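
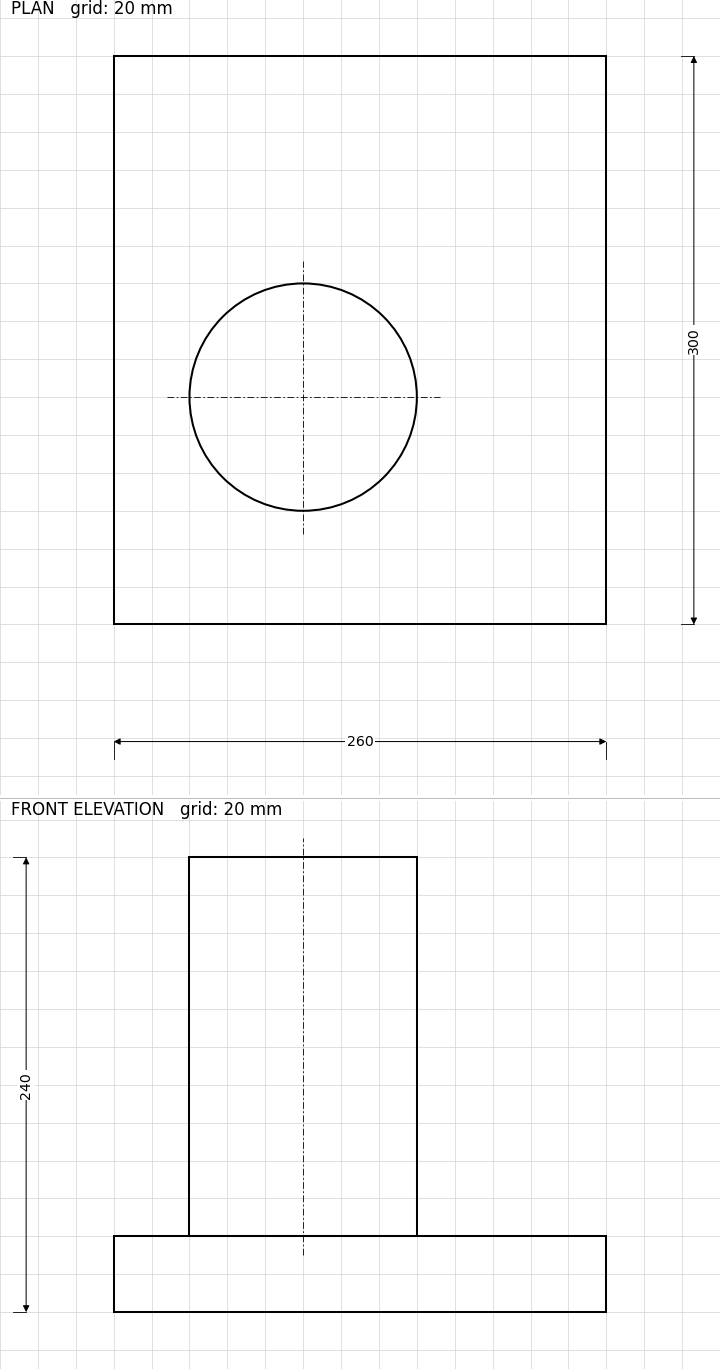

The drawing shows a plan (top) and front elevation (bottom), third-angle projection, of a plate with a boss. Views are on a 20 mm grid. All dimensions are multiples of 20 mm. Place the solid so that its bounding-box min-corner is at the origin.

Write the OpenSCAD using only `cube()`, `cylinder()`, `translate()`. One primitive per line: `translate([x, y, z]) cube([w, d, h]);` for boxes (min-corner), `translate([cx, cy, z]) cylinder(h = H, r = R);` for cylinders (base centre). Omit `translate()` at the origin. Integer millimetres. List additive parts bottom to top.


cube([260, 300, 40]);
translate([100, 120, 40]) cylinder(h = 200, r = 60);


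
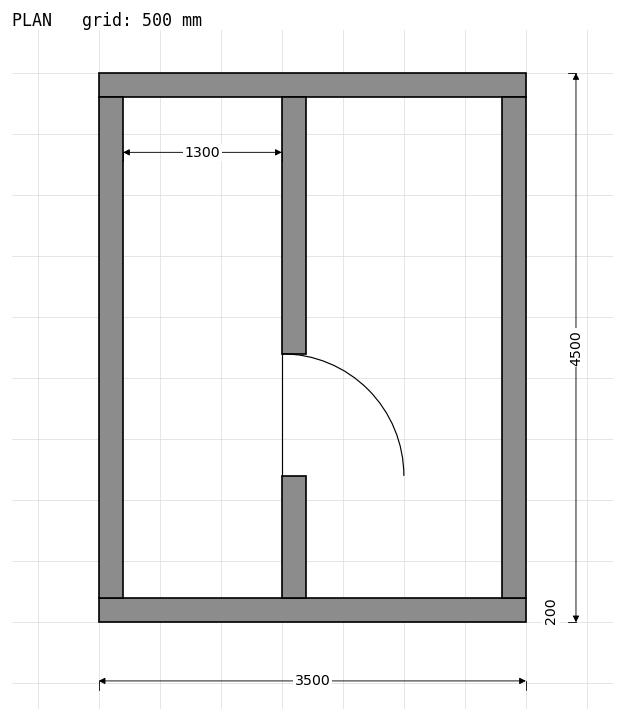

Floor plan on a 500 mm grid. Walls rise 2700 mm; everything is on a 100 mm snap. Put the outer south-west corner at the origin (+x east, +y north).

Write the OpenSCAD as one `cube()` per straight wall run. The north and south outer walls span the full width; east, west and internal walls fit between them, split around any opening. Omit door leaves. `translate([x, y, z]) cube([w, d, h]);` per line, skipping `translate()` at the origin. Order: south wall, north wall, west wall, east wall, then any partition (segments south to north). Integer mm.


cube([3500, 200, 2700]);
translate([0, 4300, 0]) cube([3500, 200, 2700]);
translate([0, 200, 0]) cube([200, 4100, 2700]);
translate([3300, 200, 0]) cube([200, 4100, 2700]);
translate([1500, 200, 0]) cube([200, 1000, 2700]);
translate([1500, 2200, 0]) cube([200, 2100, 2700]);


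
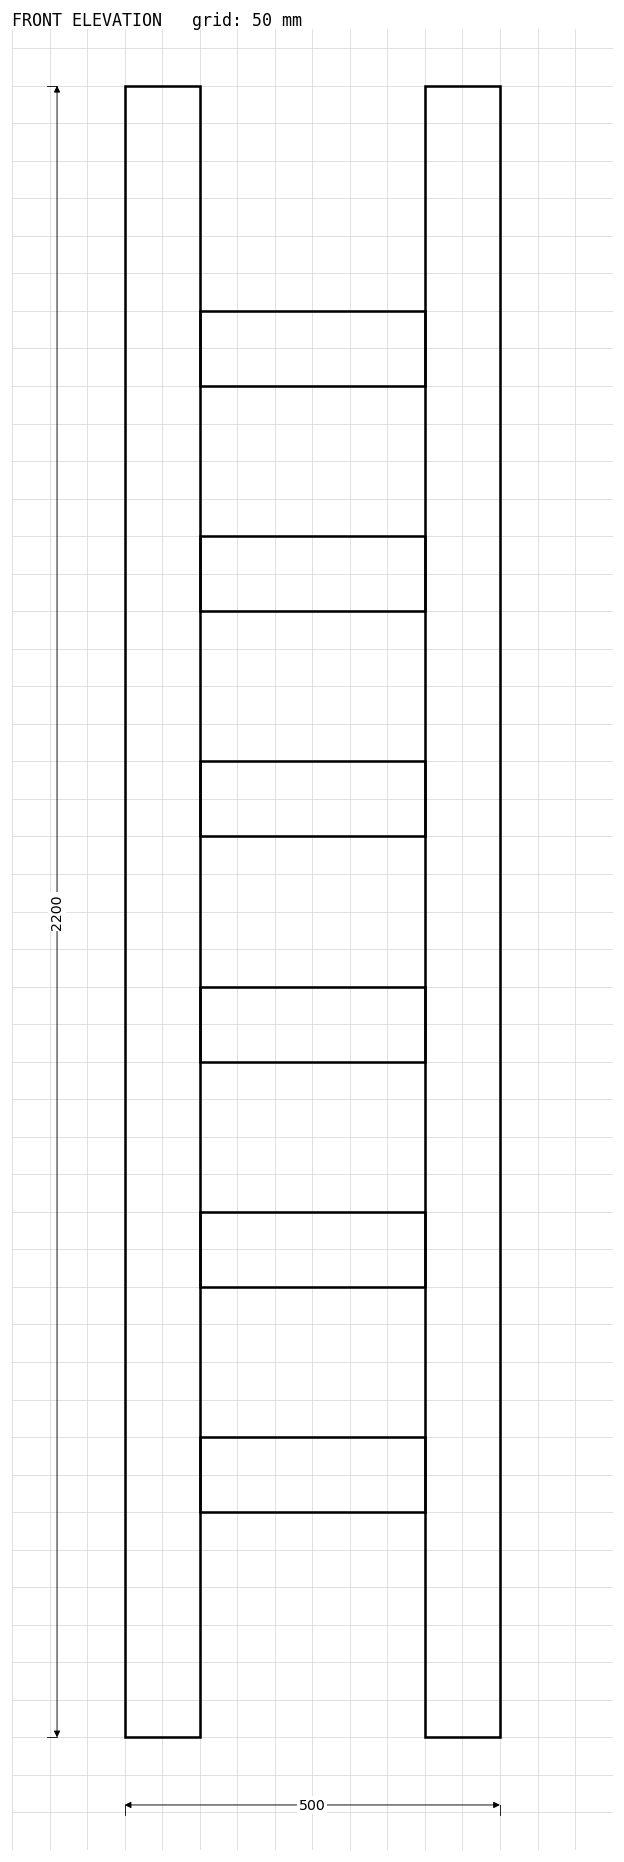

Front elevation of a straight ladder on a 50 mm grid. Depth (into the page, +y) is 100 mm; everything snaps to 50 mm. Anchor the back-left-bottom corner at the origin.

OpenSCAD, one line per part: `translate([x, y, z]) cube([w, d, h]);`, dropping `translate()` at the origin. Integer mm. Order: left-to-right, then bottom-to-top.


cube([100, 100, 2200]);
translate([100, 0, 300]) cube([300, 100, 100]);
translate([100, 0, 600]) cube([300, 100, 100]);
translate([100, 0, 900]) cube([300, 100, 100]);
translate([100, 0, 1200]) cube([300, 100, 100]);
translate([100, 0, 1500]) cube([300, 100, 100]);
translate([100, 0, 1800]) cube([300, 100, 100]);
translate([400, 0, 0]) cube([100, 100, 2200]);


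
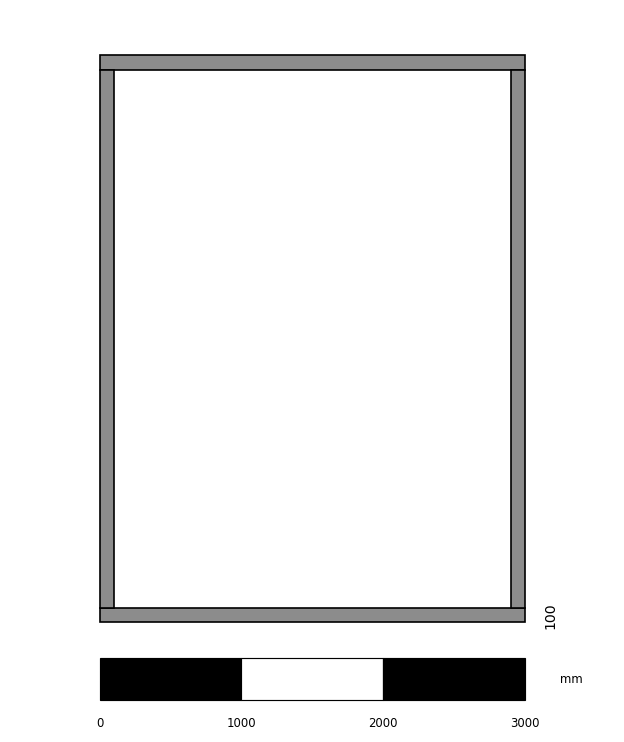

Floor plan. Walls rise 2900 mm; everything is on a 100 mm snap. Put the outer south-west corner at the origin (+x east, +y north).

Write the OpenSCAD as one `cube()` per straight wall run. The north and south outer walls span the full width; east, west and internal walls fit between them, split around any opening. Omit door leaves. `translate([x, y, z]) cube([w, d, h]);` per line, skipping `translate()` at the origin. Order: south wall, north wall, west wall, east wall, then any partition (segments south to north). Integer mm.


cube([3000, 100, 2900]);
translate([0, 3900, 0]) cube([3000, 100, 2900]);
translate([0, 100, 0]) cube([100, 3800, 2900]);
translate([2900, 100, 0]) cube([100, 3800, 2900]);


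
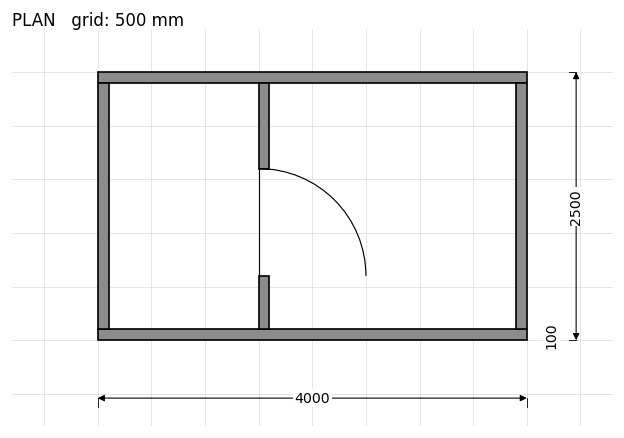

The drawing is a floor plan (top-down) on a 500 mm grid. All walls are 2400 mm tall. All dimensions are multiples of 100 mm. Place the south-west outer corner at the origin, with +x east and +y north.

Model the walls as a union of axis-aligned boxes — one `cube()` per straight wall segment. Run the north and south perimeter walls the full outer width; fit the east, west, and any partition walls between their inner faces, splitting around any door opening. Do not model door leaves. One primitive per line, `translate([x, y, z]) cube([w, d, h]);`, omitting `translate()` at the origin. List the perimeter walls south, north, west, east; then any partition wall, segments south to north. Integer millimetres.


cube([4000, 100, 2400]);
translate([0, 2400, 0]) cube([4000, 100, 2400]);
translate([0, 100, 0]) cube([100, 2300, 2400]);
translate([3900, 100, 0]) cube([100, 2300, 2400]);
translate([1500, 100, 0]) cube([100, 500, 2400]);
translate([1500, 1600, 0]) cube([100, 800, 2400]);


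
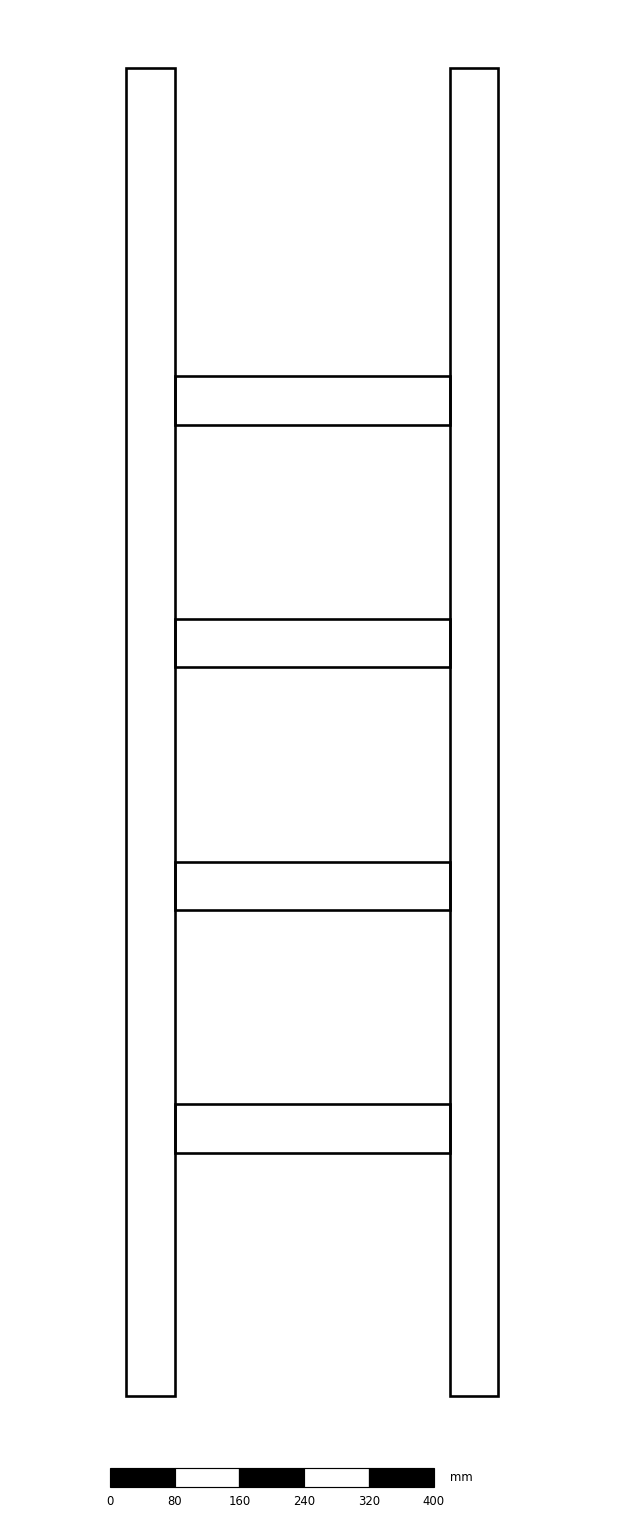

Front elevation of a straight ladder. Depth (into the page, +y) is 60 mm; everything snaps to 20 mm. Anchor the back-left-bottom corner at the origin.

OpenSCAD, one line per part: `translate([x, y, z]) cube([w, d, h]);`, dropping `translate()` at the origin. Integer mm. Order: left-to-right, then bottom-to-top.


cube([60, 60, 1640]);
translate([60, 0, 300]) cube([340, 60, 60]);
translate([60, 0, 600]) cube([340, 60, 60]);
translate([60, 0, 900]) cube([340, 60, 60]);
translate([60, 0, 1200]) cube([340, 60, 60]);
translate([400, 0, 0]) cube([60, 60, 1640]);


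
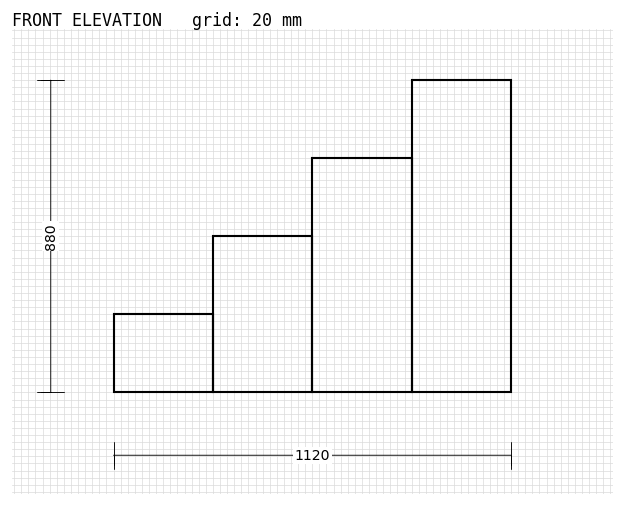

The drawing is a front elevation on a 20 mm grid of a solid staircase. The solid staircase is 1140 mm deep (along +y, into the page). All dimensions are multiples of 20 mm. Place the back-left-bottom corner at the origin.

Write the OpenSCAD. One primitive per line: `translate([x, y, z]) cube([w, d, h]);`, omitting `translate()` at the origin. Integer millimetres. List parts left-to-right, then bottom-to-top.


cube([280, 1140, 220]);
translate([280, 0, 0]) cube([280, 1140, 440]);
translate([560, 0, 0]) cube([280, 1140, 660]);
translate([840, 0, 0]) cube([280, 1140, 880]);


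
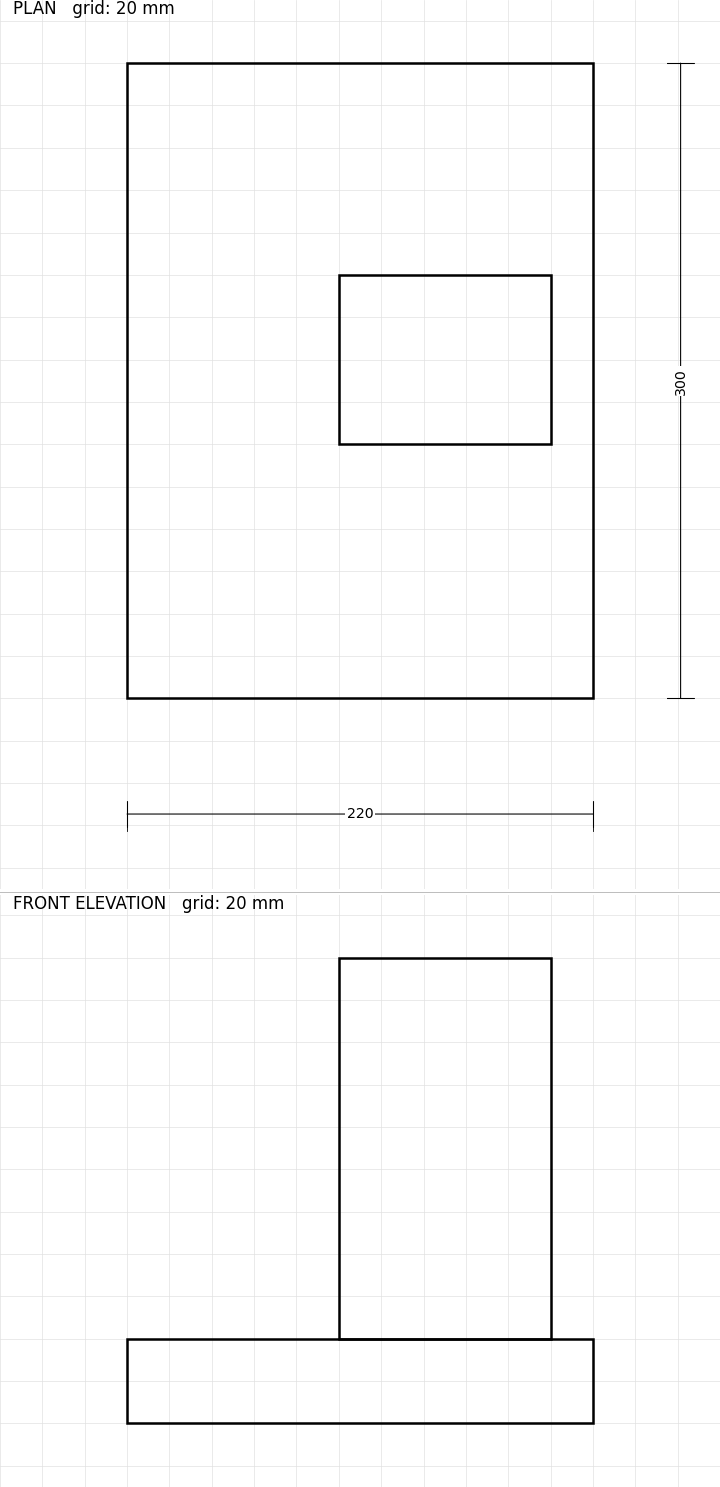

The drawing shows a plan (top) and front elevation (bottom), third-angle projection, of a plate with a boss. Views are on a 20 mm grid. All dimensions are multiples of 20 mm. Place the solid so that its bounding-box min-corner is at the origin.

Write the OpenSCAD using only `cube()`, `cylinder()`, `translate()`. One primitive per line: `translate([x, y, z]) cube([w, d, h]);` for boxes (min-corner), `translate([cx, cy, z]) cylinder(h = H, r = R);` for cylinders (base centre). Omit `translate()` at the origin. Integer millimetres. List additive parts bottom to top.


cube([220, 300, 40]);
translate([100, 120, 40]) cube([100, 80, 180]);


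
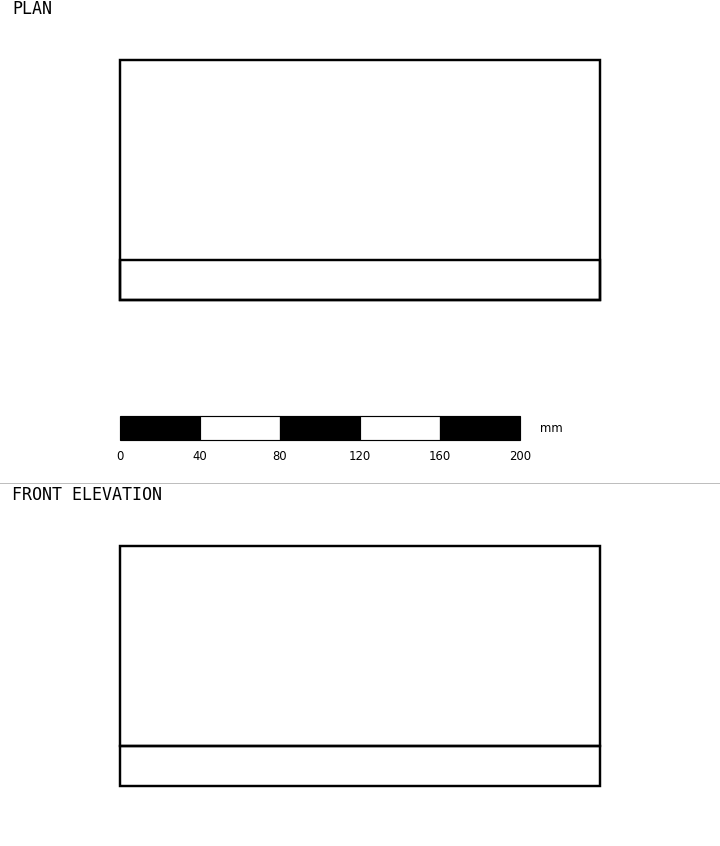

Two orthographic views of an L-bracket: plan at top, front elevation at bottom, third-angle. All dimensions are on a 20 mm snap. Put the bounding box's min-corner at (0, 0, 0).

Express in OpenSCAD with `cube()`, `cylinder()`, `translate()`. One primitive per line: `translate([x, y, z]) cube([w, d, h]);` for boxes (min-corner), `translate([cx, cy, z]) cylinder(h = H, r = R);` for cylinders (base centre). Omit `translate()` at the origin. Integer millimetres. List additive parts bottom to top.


cube([240, 120, 20]);
translate([0, 0, 20]) cube([240, 20, 100]);


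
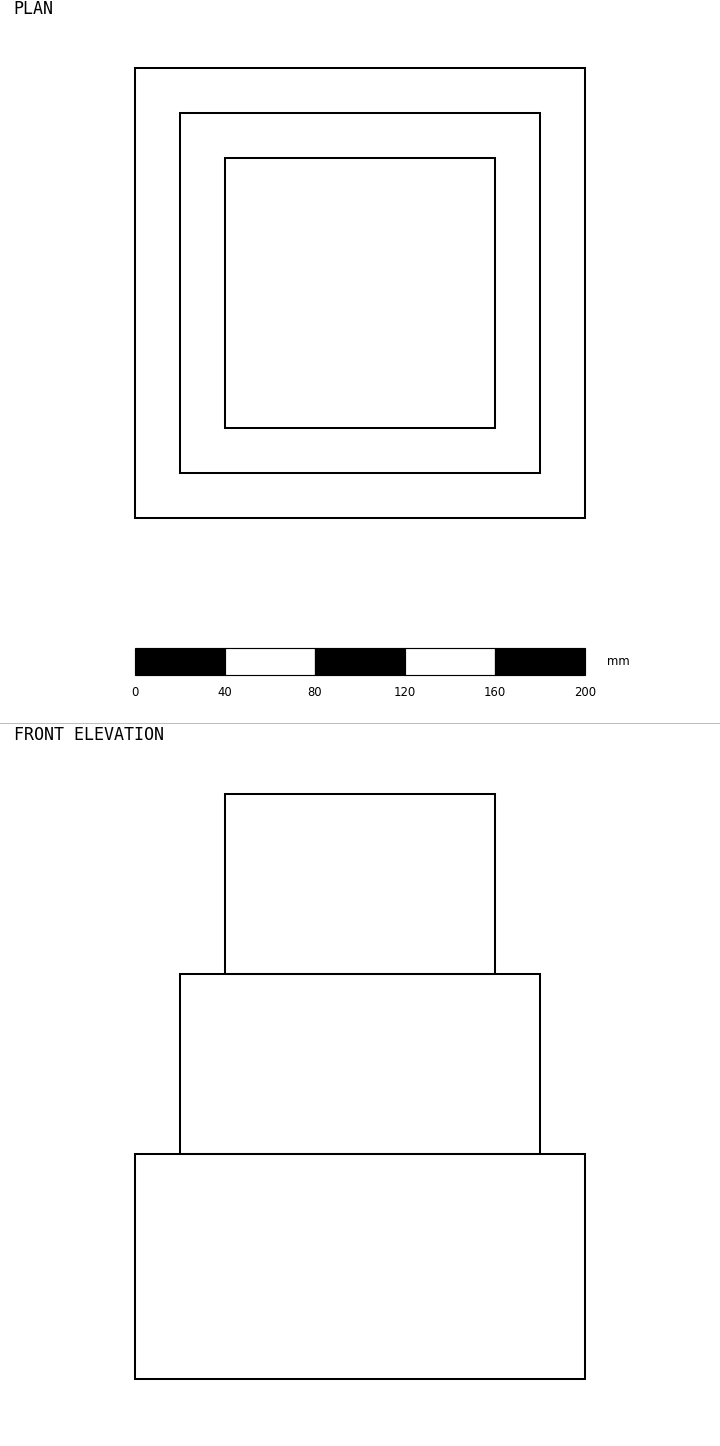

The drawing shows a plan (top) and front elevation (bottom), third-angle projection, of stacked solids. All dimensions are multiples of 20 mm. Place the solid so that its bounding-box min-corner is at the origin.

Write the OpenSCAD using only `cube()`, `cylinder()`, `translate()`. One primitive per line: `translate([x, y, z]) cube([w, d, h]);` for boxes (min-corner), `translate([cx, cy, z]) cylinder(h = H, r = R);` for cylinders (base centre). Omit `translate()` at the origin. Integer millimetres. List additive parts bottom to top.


cube([200, 200, 100]);
translate([20, 20, 100]) cube([160, 160, 80]);
translate([40, 40, 180]) cube([120, 120, 80]);


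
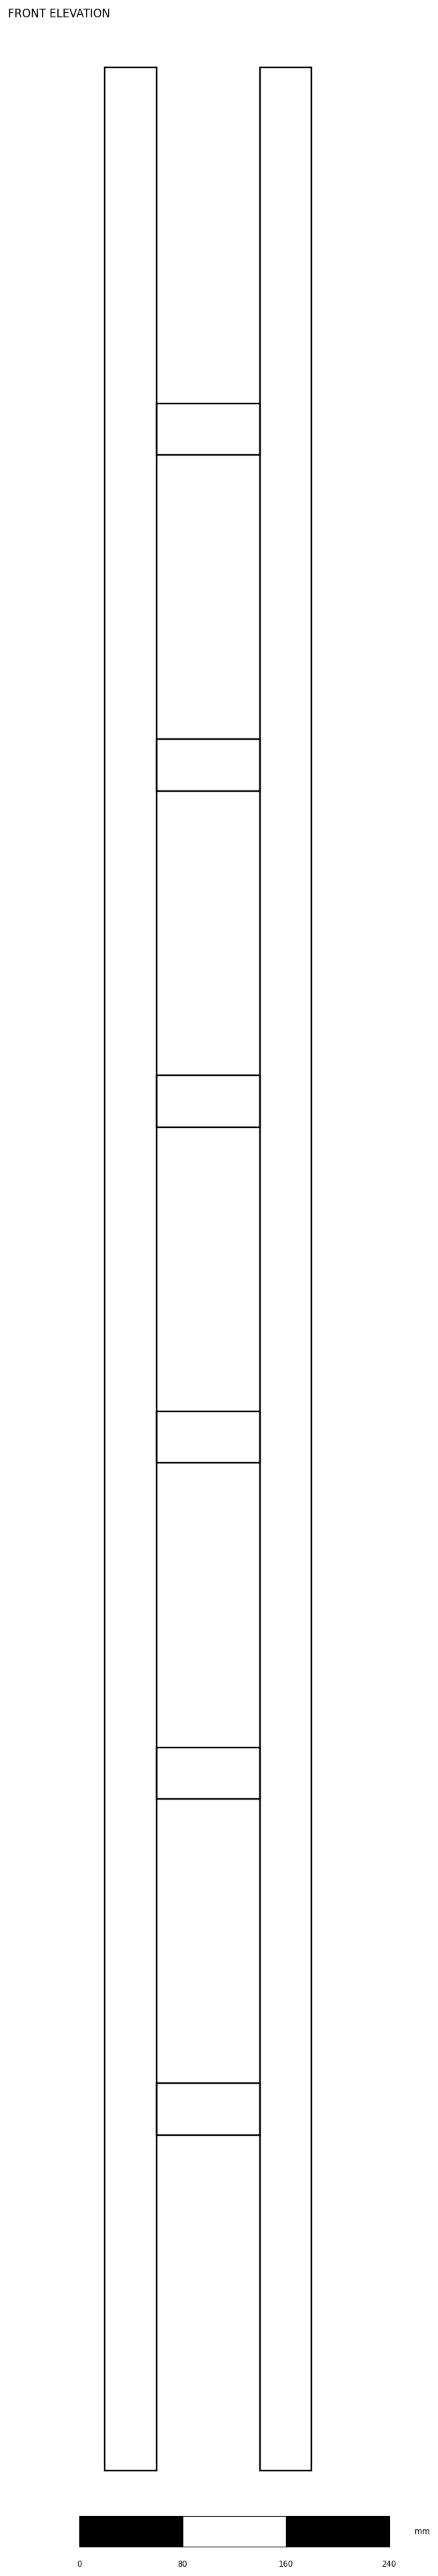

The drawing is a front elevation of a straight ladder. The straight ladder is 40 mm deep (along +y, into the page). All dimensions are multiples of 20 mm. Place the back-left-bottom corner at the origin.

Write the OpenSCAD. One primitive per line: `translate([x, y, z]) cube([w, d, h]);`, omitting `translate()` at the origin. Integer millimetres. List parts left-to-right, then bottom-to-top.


cube([40, 40, 1860]);
translate([40, 0, 260]) cube([80, 40, 40]);
translate([40, 0, 520]) cube([80, 40, 40]);
translate([40, 0, 780]) cube([80, 40, 40]);
translate([40, 0, 1040]) cube([80, 40, 40]);
translate([40, 0, 1300]) cube([80, 40, 40]);
translate([40, 0, 1560]) cube([80, 40, 40]);
translate([120, 0, 0]) cube([40, 40, 1860]);


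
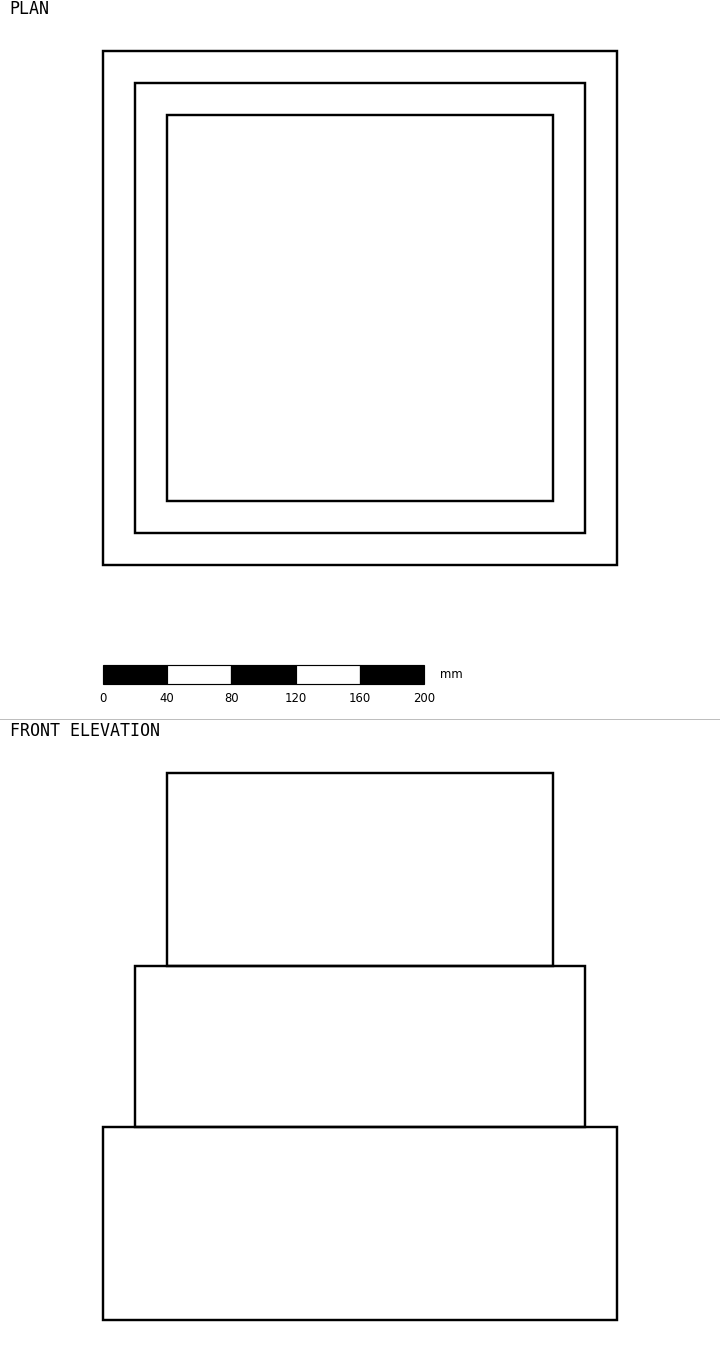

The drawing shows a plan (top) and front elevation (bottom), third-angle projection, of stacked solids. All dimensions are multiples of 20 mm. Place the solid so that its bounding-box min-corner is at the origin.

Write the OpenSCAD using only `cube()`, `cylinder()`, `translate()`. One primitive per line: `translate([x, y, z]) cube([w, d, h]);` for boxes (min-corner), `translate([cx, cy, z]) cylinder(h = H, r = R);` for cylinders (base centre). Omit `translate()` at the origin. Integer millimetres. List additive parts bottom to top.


cube([320, 320, 120]);
translate([20, 20, 120]) cube([280, 280, 100]);
translate([40, 40, 220]) cube([240, 240, 120]);


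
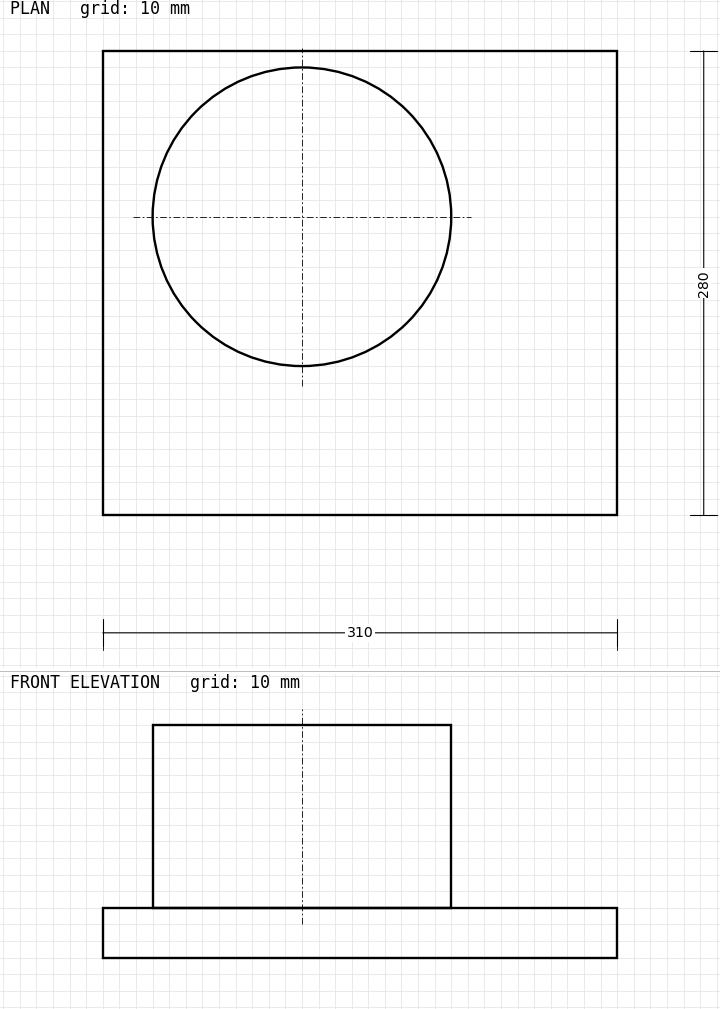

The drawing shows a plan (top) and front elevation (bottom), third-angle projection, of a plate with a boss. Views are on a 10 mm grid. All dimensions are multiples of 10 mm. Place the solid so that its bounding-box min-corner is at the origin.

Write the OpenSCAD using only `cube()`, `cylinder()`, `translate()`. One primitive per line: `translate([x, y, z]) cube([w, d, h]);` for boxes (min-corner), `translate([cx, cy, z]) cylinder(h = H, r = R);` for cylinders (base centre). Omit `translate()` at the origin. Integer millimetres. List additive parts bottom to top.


cube([310, 280, 30]);
translate([120, 180, 30]) cylinder(h = 110, r = 90);


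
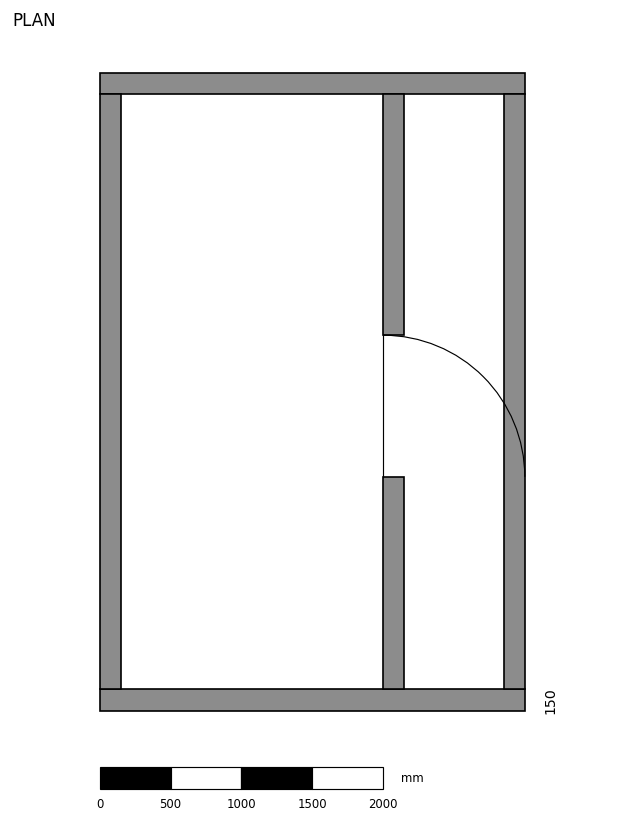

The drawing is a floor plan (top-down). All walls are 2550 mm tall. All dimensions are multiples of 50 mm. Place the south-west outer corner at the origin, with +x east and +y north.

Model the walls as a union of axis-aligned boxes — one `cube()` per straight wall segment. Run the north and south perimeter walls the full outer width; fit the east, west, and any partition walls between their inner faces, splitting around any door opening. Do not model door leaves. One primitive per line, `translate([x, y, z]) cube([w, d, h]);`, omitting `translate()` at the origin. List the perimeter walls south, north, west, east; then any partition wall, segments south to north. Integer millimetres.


cube([3000, 150, 2550]);
translate([0, 4350, 0]) cube([3000, 150, 2550]);
translate([0, 150, 0]) cube([150, 4200, 2550]);
translate([2850, 150, 0]) cube([150, 4200, 2550]);
translate([2000, 150, 0]) cube([150, 1500, 2550]);
translate([2000, 2650, 0]) cube([150, 1700, 2550]);


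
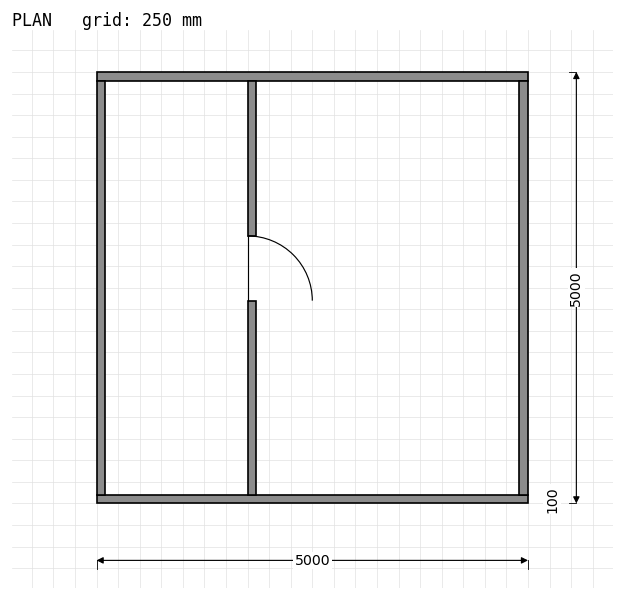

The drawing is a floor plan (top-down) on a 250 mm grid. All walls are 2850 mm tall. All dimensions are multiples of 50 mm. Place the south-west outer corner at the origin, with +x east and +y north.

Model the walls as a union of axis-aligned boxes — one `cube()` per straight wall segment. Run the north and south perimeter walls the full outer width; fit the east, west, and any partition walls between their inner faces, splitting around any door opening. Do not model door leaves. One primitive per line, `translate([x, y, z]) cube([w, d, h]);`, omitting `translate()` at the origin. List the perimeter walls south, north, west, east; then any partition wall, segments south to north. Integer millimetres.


cube([5000, 100, 2850]);
translate([0, 4900, 0]) cube([5000, 100, 2850]);
translate([0, 100, 0]) cube([100, 4800, 2850]);
translate([4900, 100, 0]) cube([100, 4800, 2850]);
translate([1750, 100, 0]) cube([100, 2250, 2850]);
translate([1750, 3100, 0]) cube([100, 1800, 2850]);


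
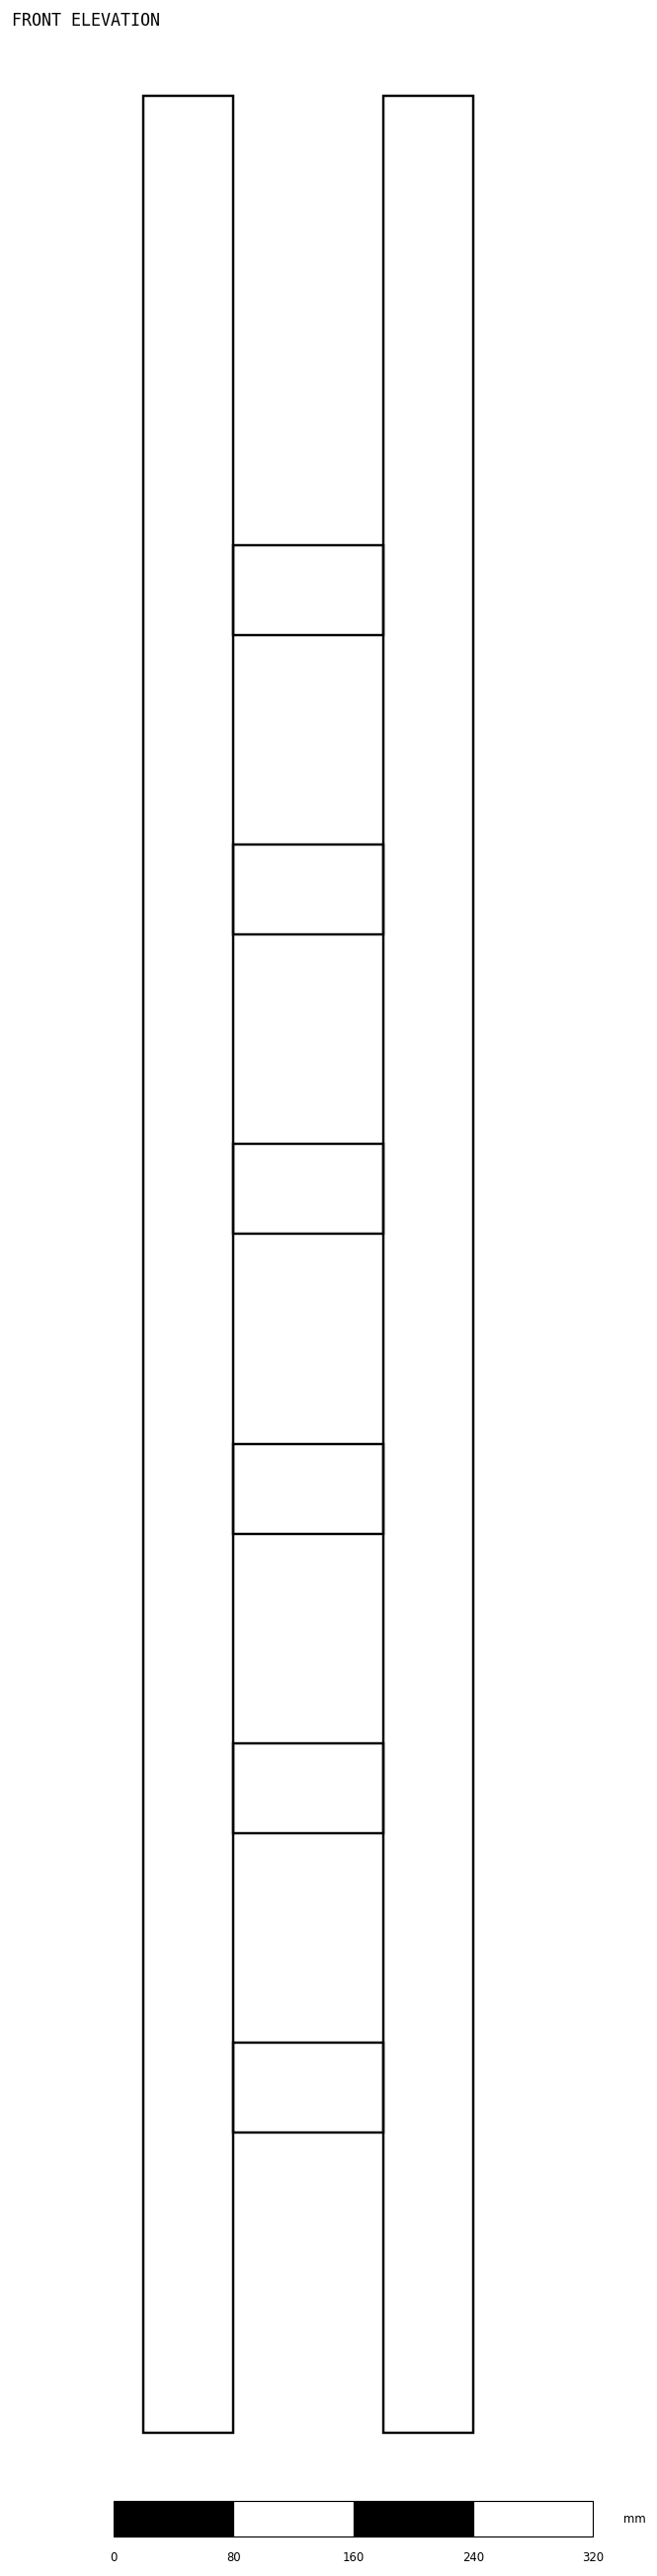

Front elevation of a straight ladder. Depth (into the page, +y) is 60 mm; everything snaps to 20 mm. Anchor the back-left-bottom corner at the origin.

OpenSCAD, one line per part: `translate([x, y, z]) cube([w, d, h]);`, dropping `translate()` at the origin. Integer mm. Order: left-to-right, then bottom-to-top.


cube([60, 60, 1560]);
translate([60, 0, 200]) cube([100, 60, 60]);
translate([60, 0, 400]) cube([100, 60, 60]);
translate([60, 0, 600]) cube([100, 60, 60]);
translate([60, 0, 800]) cube([100, 60, 60]);
translate([60, 0, 1000]) cube([100, 60, 60]);
translate([60, 0, 1200]) cube([100, 60, 60]);
translate([160, 0, 0]) cube([60, 60, 1560]);


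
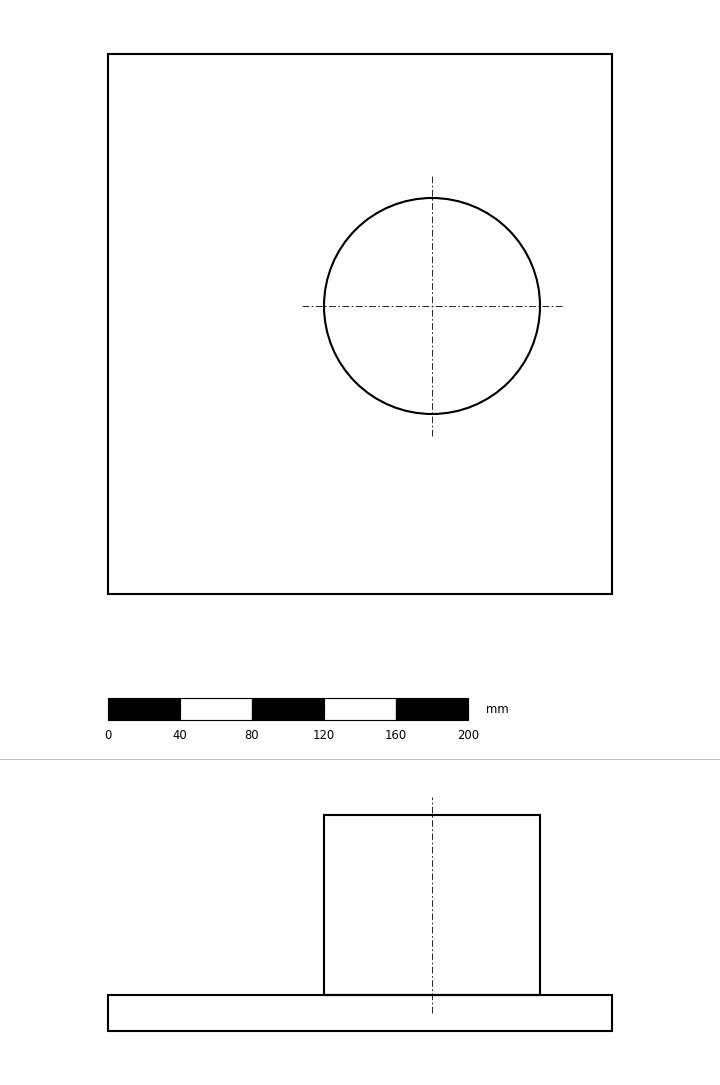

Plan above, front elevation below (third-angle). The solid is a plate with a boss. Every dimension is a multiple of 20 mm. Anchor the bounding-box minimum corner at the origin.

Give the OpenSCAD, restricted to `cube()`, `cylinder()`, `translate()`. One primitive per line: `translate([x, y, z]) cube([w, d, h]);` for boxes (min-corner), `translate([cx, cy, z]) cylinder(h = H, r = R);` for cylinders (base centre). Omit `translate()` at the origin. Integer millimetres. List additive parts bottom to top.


cube([280, 300, 20]);
translate([180, 160, 20]) cylinder(h = 100, r = 60);


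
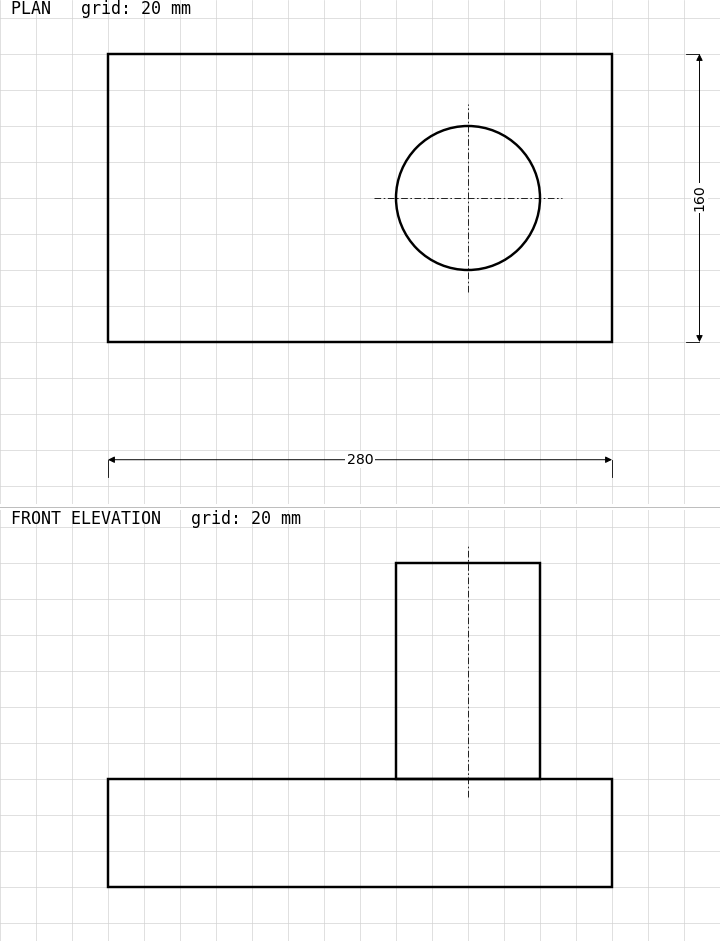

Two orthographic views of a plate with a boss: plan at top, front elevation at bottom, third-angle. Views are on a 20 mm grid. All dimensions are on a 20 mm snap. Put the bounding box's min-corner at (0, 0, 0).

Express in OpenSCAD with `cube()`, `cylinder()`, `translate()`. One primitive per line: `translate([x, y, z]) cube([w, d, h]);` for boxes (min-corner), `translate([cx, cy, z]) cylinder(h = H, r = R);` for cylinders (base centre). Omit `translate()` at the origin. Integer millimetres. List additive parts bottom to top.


cube([280, 160, 60]);
translate([200, 80, 60]) cylinder(h = 120, r = 40);


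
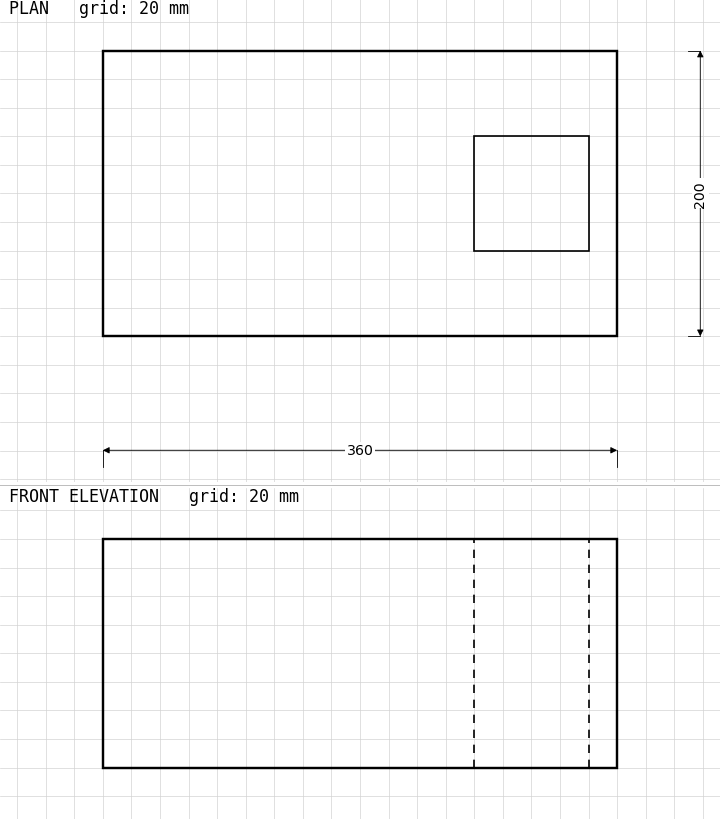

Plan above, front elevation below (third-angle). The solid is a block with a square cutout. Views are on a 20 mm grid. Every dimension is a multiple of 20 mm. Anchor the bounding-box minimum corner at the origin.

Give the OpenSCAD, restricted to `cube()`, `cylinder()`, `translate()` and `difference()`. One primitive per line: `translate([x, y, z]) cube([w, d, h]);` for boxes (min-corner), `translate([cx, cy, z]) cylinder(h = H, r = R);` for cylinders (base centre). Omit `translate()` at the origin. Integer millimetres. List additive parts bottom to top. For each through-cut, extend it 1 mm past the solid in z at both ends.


difference() {
  cube([360, 200, 160]);
  translate([260, 60, -1]) cube([80, 80, 162]);
}


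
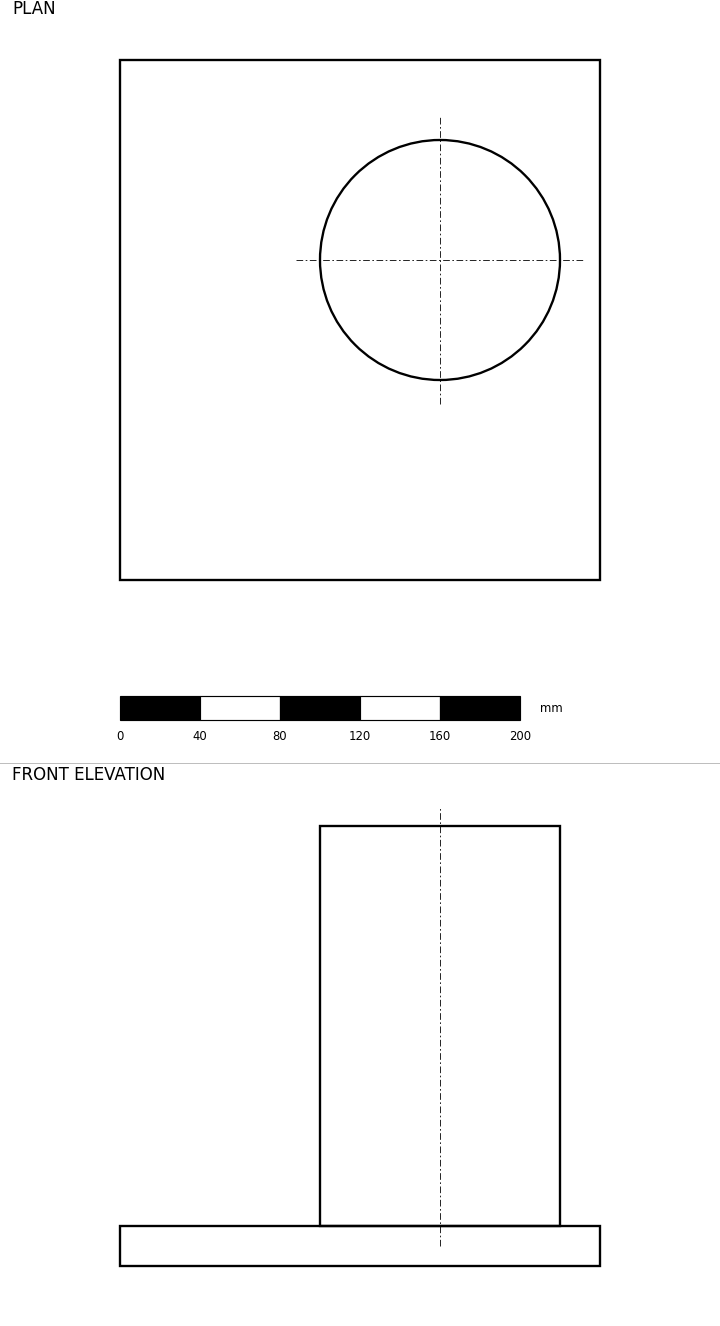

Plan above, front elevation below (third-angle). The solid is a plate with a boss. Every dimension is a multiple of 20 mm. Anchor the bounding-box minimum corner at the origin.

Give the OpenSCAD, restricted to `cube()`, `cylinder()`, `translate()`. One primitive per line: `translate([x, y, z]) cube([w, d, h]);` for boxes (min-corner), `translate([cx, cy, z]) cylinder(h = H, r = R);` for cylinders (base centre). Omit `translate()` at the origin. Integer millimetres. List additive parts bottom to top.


cube([240, 260, 20]);
translate([160, 160, 20]) cylinder(h = 200, r = 60);


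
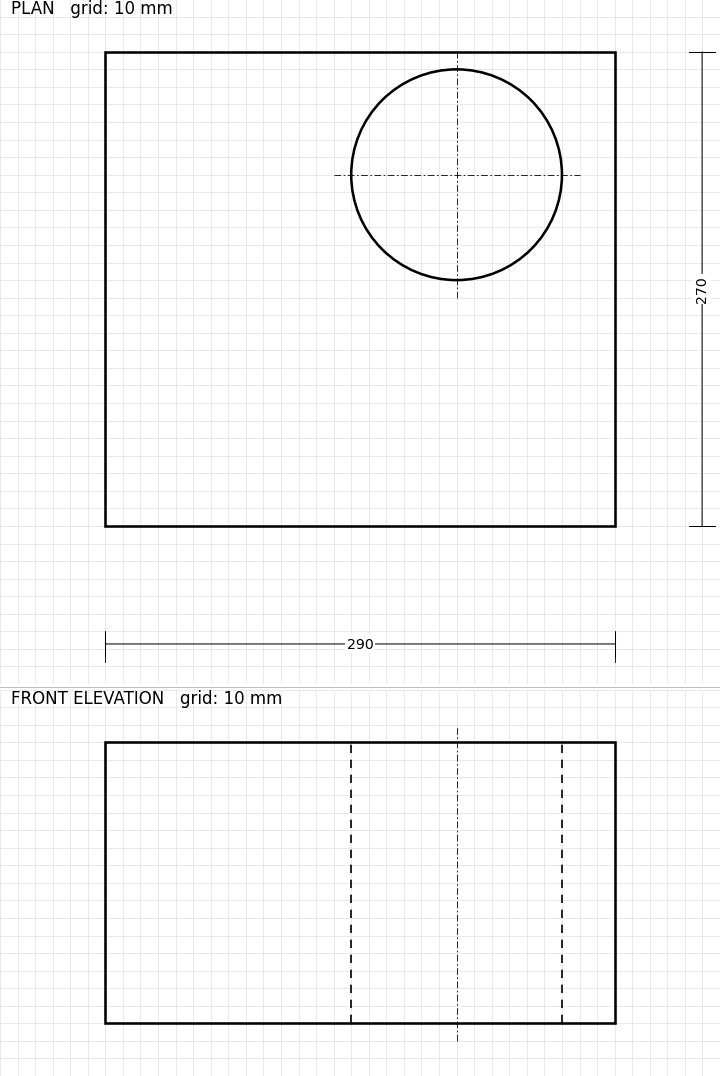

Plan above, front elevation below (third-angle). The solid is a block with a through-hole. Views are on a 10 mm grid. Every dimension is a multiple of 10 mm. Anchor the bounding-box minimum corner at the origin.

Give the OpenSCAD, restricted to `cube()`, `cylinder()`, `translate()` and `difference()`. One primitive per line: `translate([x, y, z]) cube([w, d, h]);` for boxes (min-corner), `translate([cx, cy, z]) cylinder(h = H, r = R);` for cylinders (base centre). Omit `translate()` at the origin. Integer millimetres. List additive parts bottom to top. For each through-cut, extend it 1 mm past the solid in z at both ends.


difference() {
  cube([290, 270, 160]);
  translate([200, 200, -1]) cylinder(h = 162, r = 60);
}


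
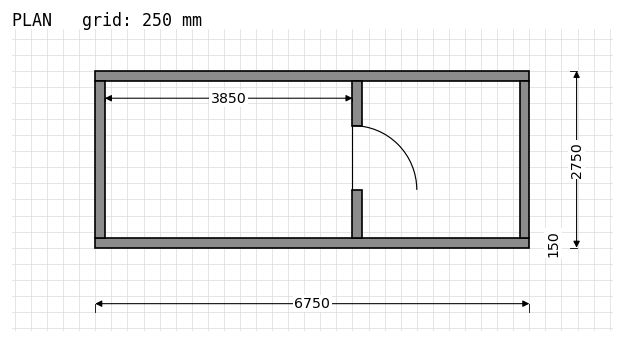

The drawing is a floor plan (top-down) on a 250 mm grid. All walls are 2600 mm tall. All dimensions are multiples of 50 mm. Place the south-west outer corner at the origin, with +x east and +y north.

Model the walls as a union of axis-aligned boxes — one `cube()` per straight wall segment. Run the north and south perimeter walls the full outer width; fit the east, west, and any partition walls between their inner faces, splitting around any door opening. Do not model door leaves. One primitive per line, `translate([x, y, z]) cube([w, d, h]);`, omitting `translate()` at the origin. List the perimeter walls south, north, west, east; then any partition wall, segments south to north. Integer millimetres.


cube([6750, 150, 2600]);
translate([0, 2600, 0]) cube([6750, 150, 2600]);
translate([0, 150, 0]) cube([150, 2450, 2600]);
translate([6600, 150, 0]) cube([150, 2450, 2600]);
translate([4000, 150, 0]) cube([150, 750, 2600]);
translate([4000, 1900, 0]) cube([150, 700, 2600]);


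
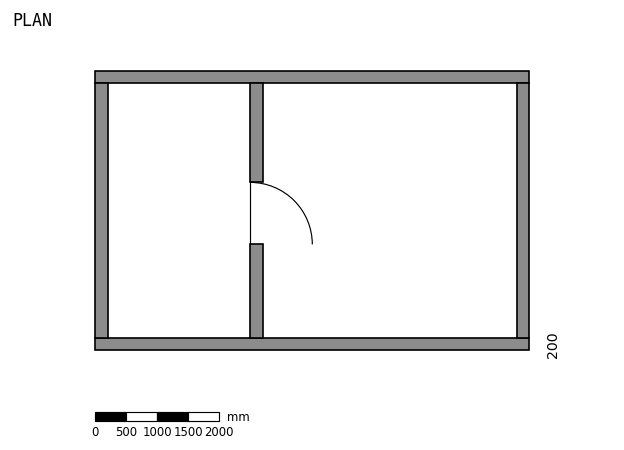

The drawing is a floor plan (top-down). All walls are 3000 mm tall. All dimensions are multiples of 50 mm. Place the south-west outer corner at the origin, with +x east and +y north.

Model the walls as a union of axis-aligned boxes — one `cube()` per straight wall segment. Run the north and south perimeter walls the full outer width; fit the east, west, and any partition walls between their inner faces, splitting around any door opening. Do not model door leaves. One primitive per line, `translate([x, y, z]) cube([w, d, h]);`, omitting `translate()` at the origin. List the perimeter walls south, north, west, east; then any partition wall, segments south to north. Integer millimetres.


cube([7000, 200, 3000]);
translate([0, 4300, 0]) cube([7000, 200, 3000]);
translate([0, 200, 0]) cube([200, 4100, 3000]);
translate([6800, 200, 0]) cube([200, 4100, 3000]);
translate([2500, 200, 0]) cube([200, 1500, 3000]);
translate([2500, 2700, 0]) cube([200, 1600, 3000]);


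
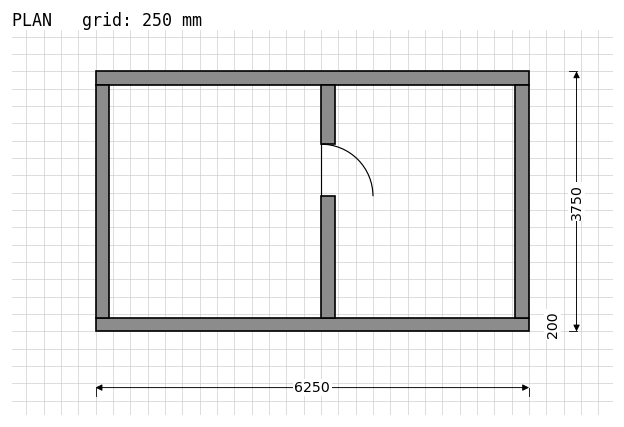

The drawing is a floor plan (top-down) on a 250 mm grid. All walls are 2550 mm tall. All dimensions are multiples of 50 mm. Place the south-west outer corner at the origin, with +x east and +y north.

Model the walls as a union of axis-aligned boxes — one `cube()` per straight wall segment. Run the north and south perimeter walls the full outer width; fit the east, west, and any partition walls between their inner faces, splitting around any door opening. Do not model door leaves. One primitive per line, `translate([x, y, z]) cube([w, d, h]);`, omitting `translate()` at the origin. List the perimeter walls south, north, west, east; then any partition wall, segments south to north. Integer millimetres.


cube([6250, 200, 2550]);
translate([0, 3550, 0]) cube([6250, 200, 2550]);
translate([0, 200, 0]) cube([200, 3350, 2550]);
translate([6050, 200, 0]) cube([200, 3350, 2550]);
translate([3250, 200, 0]) cube([200, 1750, 2550]);
translate([3250, 2700, 0]) cube([200, 850, 2550]);


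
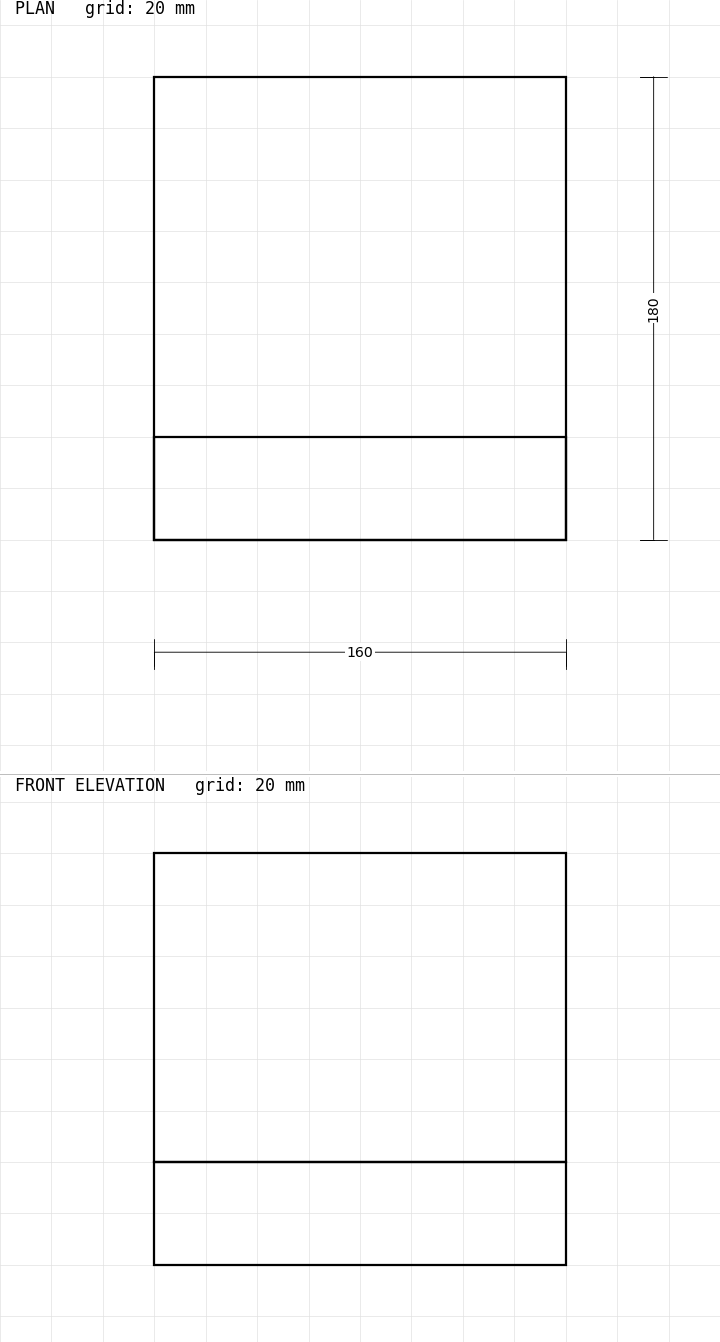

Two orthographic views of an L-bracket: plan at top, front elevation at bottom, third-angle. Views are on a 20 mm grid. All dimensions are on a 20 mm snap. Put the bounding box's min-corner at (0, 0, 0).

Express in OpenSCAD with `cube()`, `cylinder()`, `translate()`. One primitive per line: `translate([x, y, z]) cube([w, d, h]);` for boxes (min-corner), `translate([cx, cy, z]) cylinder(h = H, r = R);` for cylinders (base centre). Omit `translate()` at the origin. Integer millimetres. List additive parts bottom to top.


cube([160, 180, 40]);
translate([0, 0, 40]) cube([160, 40, 120]);


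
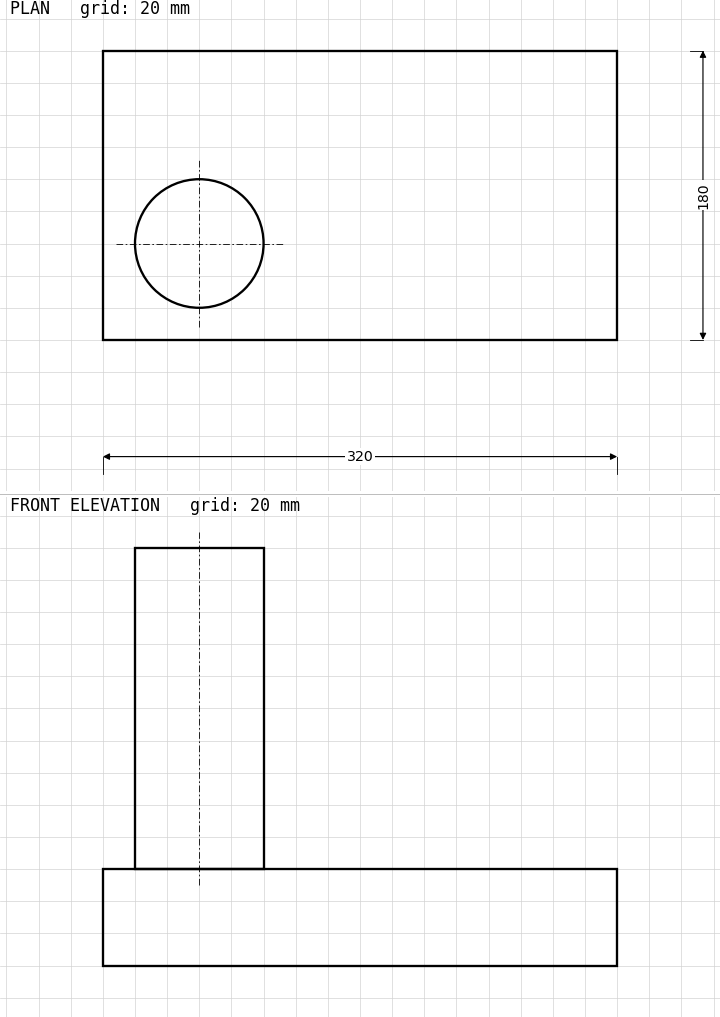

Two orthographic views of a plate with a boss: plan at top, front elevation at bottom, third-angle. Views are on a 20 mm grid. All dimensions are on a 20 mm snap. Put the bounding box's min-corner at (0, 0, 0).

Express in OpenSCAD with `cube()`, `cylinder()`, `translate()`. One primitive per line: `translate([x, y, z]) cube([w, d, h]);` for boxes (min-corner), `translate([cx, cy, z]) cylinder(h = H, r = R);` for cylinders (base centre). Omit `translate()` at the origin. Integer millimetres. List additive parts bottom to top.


cube([320, 180, 60]);
translate([60, 60, 60]) cylinder(h = 200, r = 40);


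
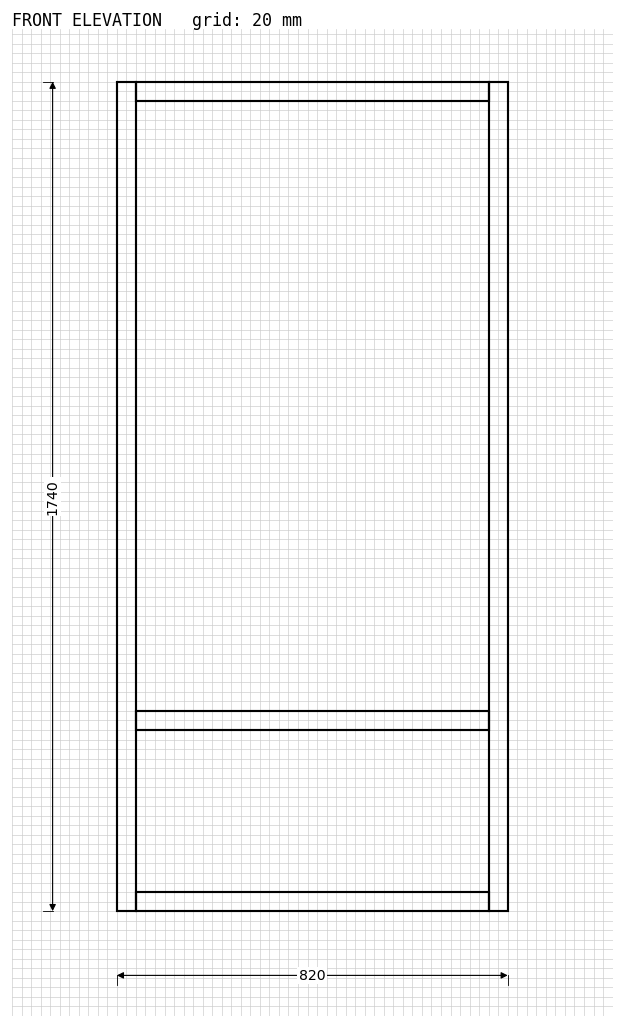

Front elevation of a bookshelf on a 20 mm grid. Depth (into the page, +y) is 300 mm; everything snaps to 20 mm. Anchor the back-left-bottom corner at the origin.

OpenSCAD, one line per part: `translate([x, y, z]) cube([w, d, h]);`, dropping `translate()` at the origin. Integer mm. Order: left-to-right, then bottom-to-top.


cube([40, 300, 1740]);
translate([40, 0, 0]) cube([740, 300, 40]);
translate([40, 0, 380]) cube([740, 300, 40]);
translate([40, 0, 1700]) cube([740, 300, 40]);
translate([780, 0, 0]) cube([40, 300, 1740]);


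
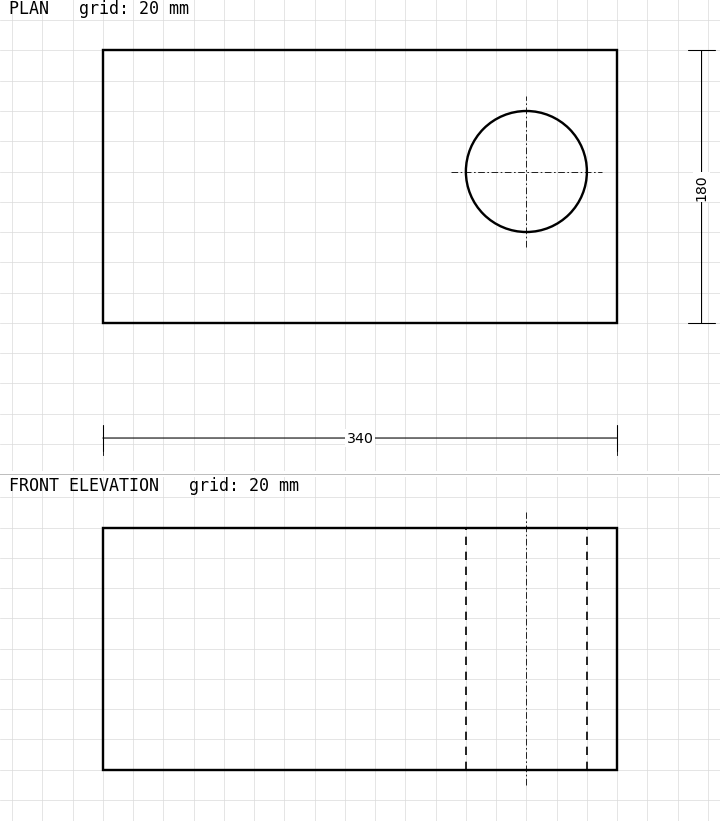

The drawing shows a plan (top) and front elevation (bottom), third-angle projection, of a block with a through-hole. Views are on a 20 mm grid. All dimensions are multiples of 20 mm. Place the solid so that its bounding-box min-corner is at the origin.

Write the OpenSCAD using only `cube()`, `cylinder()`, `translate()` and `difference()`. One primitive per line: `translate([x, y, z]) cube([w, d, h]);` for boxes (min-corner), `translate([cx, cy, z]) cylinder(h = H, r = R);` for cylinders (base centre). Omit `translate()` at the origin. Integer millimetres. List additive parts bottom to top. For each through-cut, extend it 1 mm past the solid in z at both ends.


difference() {
  cube([340, 180, 160]);
  translate([280, 100, -1]) cylinder(h = 162, r = 40);
}


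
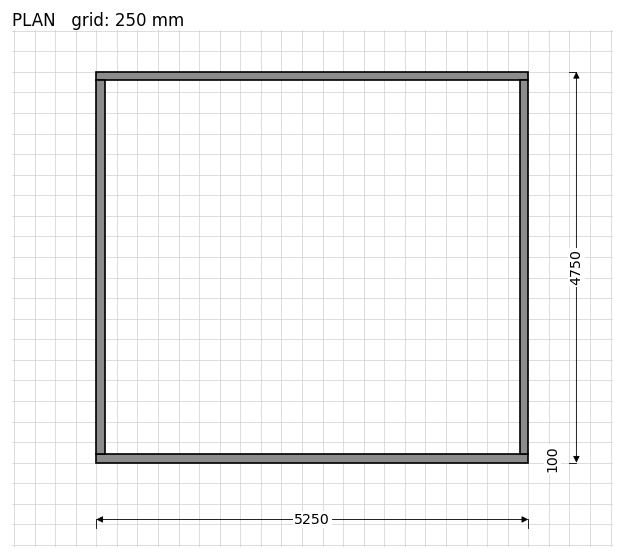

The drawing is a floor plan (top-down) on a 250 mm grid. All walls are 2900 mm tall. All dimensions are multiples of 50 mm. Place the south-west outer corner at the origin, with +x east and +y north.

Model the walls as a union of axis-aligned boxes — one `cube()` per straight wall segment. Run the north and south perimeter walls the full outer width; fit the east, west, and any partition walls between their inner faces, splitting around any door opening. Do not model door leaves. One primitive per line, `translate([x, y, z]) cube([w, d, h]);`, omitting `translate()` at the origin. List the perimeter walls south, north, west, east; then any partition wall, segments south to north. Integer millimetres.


cube([5250, 100, 2900]);
translate([0, 4650, 0]) cube([5250, 100, 2900]);
translate([0, 100, 0]) cube([100, 4550, 2900]);
translate([5150, 100, 0]) cube([100, 4550, 2900]);


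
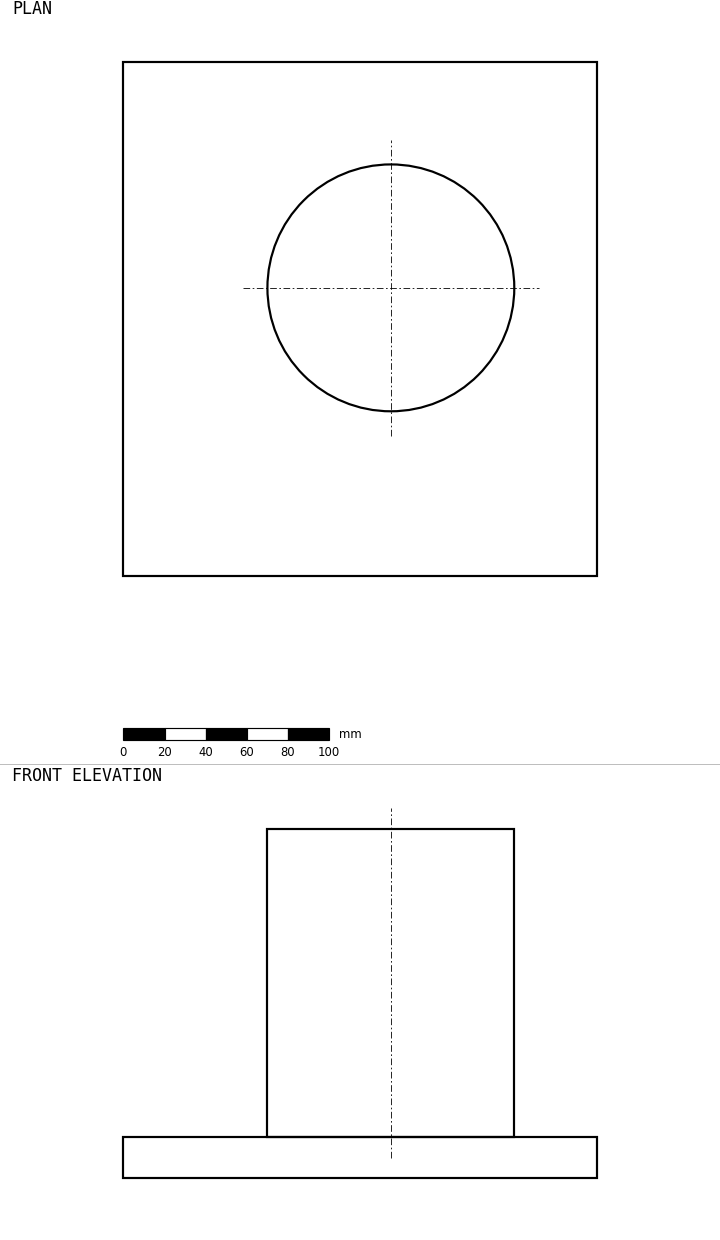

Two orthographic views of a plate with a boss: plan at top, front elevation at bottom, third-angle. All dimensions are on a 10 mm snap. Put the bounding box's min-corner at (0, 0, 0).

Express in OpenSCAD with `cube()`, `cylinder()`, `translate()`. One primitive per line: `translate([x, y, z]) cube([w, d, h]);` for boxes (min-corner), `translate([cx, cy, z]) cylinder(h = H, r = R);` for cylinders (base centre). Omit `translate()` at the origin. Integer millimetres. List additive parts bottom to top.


cube([230, 250, 20]);
translate([130, 140, 20]) cylinder(h = 150, r = 60);


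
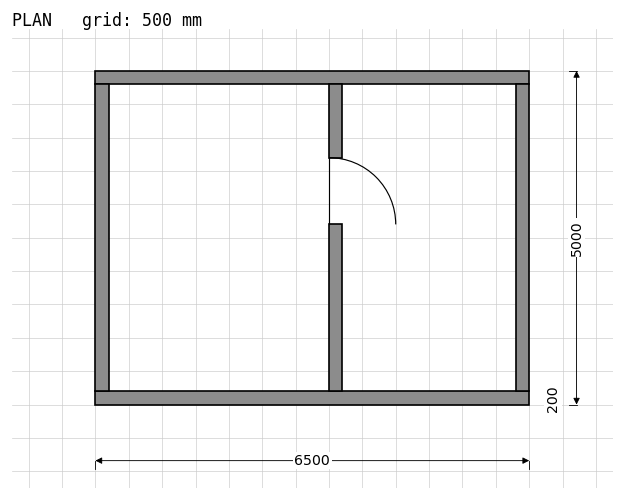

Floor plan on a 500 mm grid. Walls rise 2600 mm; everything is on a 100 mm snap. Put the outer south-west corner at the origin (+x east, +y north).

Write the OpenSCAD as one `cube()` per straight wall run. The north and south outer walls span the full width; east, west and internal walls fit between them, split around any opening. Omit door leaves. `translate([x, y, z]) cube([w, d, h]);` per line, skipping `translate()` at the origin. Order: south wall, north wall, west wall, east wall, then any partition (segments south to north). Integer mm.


cube([6500, 200, 2600]);
translate([0, 4800, 0]) cube([6500, 200, 2600]);
translate([0, 200, 0]) cube([200, 4600, 2600]);
translate([6300, 200, 0]) cube([200, 4600, 2600]);
translate([3500, 200, 0]) cube([200, 2500, 2600]);
translate([3500, 3700, 0]) cube([200, 1100, 2600]);


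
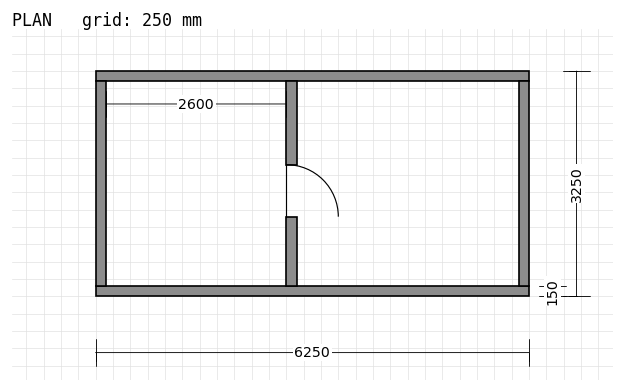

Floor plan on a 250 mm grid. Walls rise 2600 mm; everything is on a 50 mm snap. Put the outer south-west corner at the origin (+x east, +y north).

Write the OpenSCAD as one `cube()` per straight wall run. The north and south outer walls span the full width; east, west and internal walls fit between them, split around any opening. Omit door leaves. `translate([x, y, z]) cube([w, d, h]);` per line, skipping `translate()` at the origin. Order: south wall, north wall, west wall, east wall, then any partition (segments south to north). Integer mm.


cube([6250, 150, 2600]);
translate([0, 3100, 0]) cube([6250, 150, 2600]);
translate([0, 150, 0]) cube([150, 2950, 2600]);
translate([6100, 150, 0]) cube([150, 2950, 2600]);
translate([2750, 150, 0]) cube([150, 1000, 2600]);
translate([2750, 1900, 0]) cube([150, 1200, 2600]);


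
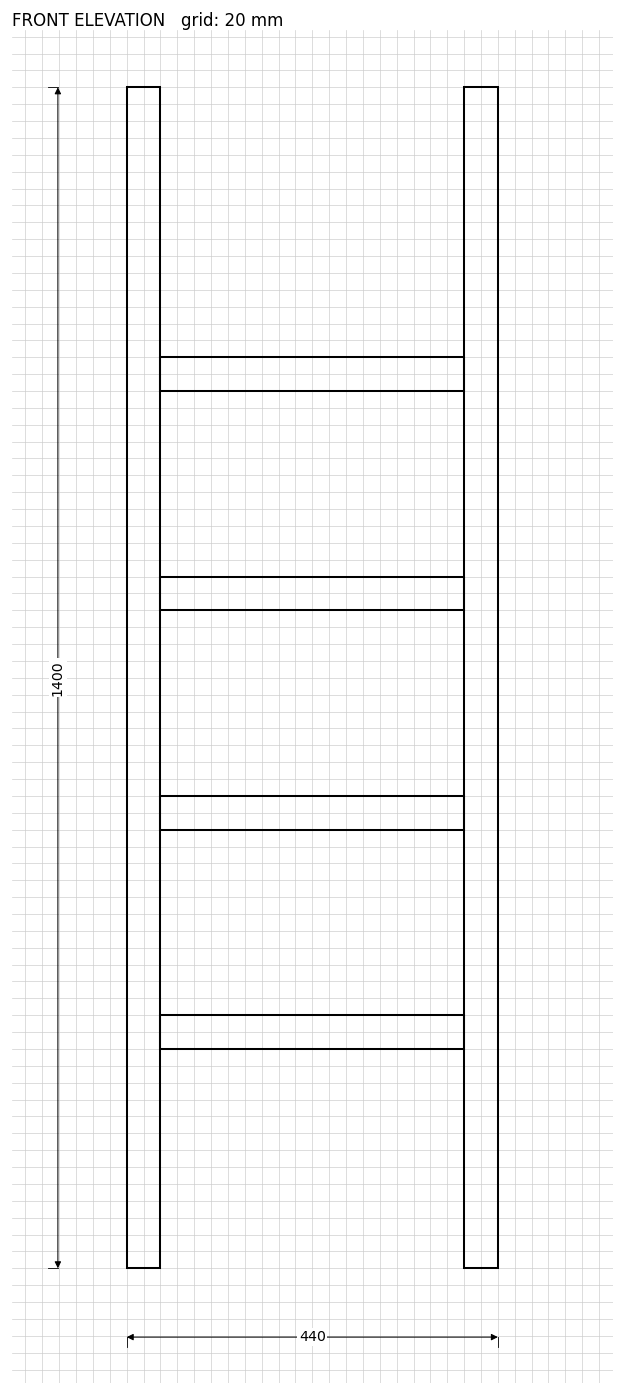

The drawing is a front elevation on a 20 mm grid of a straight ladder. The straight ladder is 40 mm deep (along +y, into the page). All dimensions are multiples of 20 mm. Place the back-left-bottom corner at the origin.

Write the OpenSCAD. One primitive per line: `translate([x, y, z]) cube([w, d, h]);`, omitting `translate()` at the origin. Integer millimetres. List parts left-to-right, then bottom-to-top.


cube([40, 40, 1400]);
translate([40, 0, 260]) cube([360, 40, 40]);
translate([40, 0, 520]) cube([360, 40, 40]);
translate([40, 0, 780]) cube([360, 40, 40]);
translate([40, 0, 1040]) cube([360, 40, 40]);
translate([400, 0, 0]) cube([40, 40, 1400]);
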